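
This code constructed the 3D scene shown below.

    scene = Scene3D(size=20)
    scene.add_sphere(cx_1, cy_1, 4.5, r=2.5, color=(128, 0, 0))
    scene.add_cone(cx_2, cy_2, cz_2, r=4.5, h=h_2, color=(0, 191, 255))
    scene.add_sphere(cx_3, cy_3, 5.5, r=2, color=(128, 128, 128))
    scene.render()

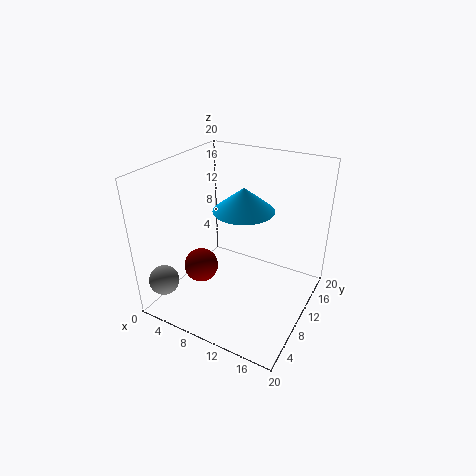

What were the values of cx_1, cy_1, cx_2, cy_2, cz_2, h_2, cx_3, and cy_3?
cx_1 = 4.5, cy_1 = 8.5, cx_2 = 9, cy_2 = 13.5, cz_2 = 12.5, h_2 = 3.5, cx_3 = 3, cy_3 = 2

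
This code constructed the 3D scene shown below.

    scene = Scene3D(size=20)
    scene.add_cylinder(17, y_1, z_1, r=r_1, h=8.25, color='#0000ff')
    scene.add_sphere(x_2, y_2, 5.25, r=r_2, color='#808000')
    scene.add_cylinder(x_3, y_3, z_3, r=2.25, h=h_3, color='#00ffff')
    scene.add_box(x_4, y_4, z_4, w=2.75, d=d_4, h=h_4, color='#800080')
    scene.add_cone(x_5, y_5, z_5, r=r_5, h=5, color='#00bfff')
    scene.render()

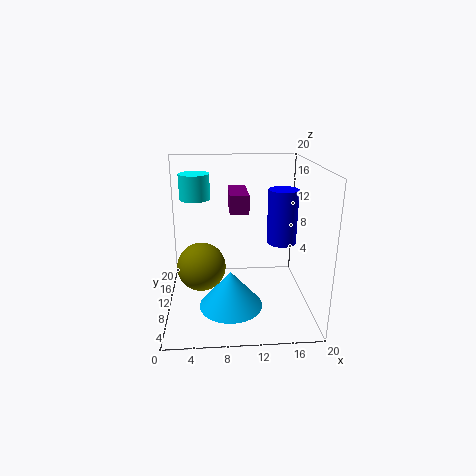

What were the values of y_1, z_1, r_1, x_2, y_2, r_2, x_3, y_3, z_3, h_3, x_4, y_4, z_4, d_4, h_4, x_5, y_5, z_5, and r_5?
y_1 = 14, z_1 = 7.5, r_1 = 2.25, x_2 = 4.75, y_2 = 11, r_2 = 3.5, x_3 = 4, y_3 = 15.25, z_3 = 14.25, h_3 = 3.75, x_4 = 9, y_4 = 11.75, z_4 = 12.75, d_4 = 6.75, h_4 = 2.75, x_5 = 8.75, y_5 = 6.25, z_5 = 1.75, r_5 = 4.25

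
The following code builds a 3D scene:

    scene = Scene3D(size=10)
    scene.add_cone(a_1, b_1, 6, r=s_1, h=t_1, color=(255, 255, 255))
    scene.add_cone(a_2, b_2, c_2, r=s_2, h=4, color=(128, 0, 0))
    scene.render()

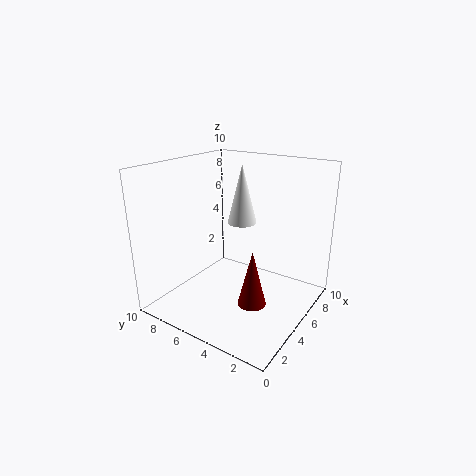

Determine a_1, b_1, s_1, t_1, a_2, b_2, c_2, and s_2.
a_1 = 5.5
b_1 = 5
s_1 = 1
t_1 = 4
a_2 = 4.5
b_2 = 3.5
c_2 = 0.5
s_2 = 1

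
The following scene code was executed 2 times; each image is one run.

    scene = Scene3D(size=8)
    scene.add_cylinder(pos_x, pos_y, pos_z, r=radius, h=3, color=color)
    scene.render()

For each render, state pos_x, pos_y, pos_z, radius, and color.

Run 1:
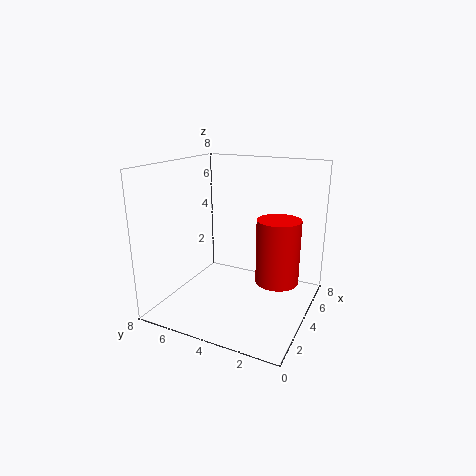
pos_x = 2; pos_y = 1; pos_z = 3; radius = 1; color = 'red'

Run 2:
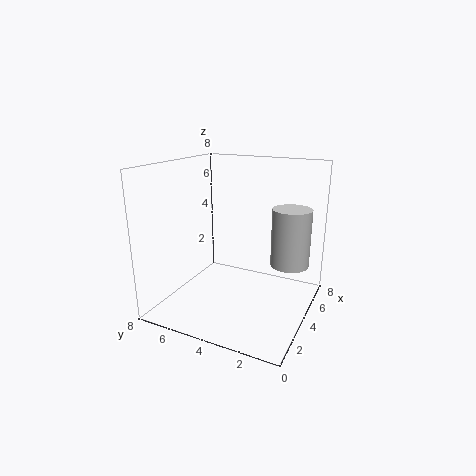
pos_x = 4; pos_y = 1; pos_z = 3; radius = 1; color = 'lightgray'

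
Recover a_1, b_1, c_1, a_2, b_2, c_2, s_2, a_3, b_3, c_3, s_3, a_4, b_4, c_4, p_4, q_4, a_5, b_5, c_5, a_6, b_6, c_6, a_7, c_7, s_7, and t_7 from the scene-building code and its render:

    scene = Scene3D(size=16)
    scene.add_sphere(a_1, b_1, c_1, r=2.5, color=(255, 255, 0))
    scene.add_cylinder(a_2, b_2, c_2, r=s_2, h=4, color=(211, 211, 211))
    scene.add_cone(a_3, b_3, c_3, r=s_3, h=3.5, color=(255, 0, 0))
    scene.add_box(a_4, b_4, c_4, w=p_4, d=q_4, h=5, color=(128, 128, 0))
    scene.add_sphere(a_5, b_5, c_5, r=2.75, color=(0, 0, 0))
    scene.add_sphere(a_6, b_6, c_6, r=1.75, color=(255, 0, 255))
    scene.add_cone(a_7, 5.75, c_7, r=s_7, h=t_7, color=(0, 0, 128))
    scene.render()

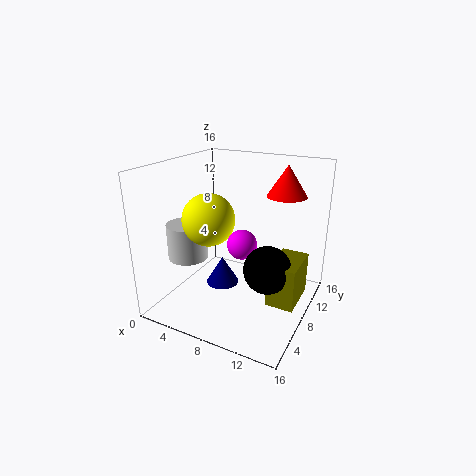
a_1 = 7.5; b_1 = 3; c_1 = 11.75; a_2 = 2.75; b_2 = 5.75; c_2 = 5.5; s_2 = 2.25; a_3 = 12; b_3 = 12; c_3 = 12.25; s_3 = 2.25; a_4 = 11.5; b_4 = 8; c_4 = 0.25; p_4 = 3.25; q_4 = 5.25; a_5 = 11.25; b_5 = 9; c_5 = 4.25; a_6 = 7.75; b_6 = 9.5; c_6 = 6.5; a_7 = 7.25; c_7 = 3.5; s_7 = 1.75; t_7 = 3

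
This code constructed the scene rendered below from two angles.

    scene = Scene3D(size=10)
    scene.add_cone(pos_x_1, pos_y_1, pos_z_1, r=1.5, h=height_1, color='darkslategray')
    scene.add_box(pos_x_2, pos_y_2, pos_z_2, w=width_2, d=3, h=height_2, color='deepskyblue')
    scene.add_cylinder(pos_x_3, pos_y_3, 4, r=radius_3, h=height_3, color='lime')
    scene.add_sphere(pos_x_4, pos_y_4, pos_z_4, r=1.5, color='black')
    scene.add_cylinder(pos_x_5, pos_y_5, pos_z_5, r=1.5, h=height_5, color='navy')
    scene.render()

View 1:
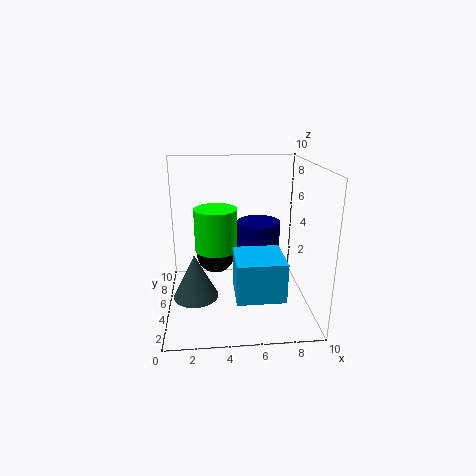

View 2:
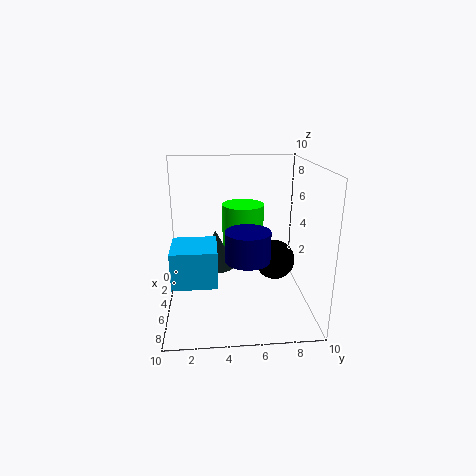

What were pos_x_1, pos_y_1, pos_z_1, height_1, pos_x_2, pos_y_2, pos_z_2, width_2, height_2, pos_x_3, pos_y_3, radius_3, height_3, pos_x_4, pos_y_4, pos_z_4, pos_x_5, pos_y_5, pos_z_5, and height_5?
pos_x_1 = 2; pos_y_1 = 3.5; pos_z_1 = 1.5; height_1 = 3; pos_x_2 = 4.5; pos_y_2 = 0.5; pos_z_2 = 2.5; width_2 = 3; height_2 = 2.5; pos_x_3 = 3.5; pos_y_3 = 5.5; radius_3 = 1.5; height_3 = 3; pos_x_4 = 3.5; pos_y_4 = 8; pos_z_4 = 2.5; pos_x_5 = 6.5; pos_y_5 = 5.5; pos_z_5 = 4; height_5 = 2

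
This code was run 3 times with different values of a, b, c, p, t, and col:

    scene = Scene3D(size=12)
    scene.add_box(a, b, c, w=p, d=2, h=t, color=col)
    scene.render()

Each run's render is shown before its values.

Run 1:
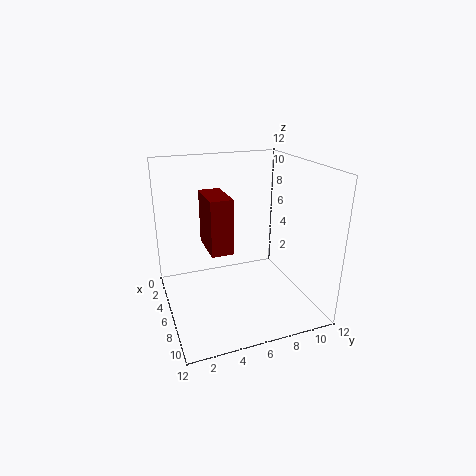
a = 1
b = 4
c = 4
p = 4
t = 5
col = 'maroon'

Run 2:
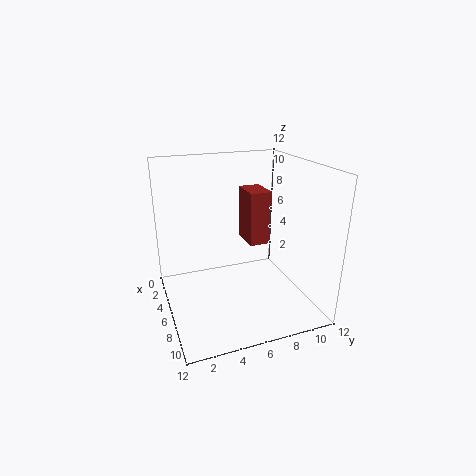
a = 1
b = 8
c = 4
p = 3
t = 5
col = 'brown'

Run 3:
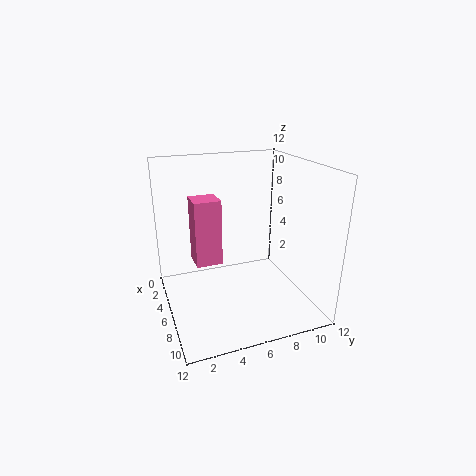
a = 6
b = 2
c = 5
p = 2
t = 5
col = 'hotpink'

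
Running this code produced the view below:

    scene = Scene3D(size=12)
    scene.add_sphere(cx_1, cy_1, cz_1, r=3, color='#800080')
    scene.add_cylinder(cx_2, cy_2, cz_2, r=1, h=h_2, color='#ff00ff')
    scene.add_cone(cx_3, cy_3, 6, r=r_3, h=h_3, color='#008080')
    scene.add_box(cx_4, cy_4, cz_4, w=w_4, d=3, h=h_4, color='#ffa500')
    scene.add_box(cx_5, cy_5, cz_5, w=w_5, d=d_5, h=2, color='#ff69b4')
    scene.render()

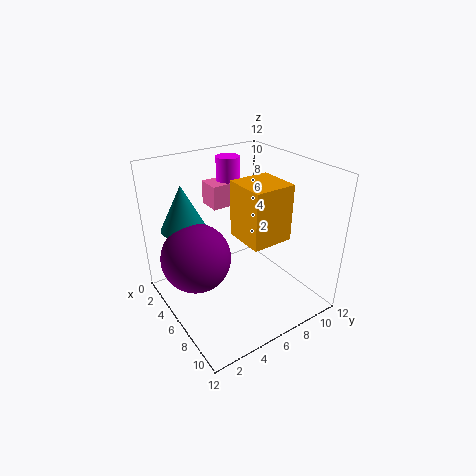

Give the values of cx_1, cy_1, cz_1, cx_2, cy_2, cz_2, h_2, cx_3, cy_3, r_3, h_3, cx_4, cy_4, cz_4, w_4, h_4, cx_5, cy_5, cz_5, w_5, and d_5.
cx_1 = 4, cy_1 = 3, cz_1 = 4, cx_2 = 3, cy_2 = 7, cz_2 = 9, h_2 = 3, cx_3 = 2, cy_3 = 3, r_3 = 2, h_3 = 4, cx_4 = 8, cy_4 = 4, cz_4 = 8, w_4 = 3, h_4 = 4, cx_5 = 2, cy_5 = 5, cz_5 = 8, w_5 = 2, d_5 = 3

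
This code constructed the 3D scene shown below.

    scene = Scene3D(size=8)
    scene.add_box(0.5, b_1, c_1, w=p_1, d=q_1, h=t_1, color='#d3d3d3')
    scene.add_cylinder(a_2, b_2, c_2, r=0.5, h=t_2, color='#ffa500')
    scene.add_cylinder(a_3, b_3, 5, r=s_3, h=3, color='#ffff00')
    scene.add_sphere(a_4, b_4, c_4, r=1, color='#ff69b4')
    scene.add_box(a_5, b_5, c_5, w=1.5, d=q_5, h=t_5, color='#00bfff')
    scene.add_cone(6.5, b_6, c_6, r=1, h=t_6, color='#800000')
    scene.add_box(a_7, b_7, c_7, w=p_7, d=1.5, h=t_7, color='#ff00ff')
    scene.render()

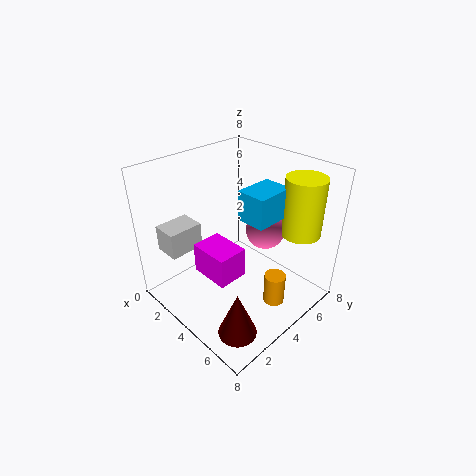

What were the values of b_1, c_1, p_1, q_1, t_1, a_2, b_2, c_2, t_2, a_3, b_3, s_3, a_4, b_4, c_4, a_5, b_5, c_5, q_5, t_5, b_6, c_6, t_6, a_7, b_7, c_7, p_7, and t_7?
b_1 = 1
c_1 = 3
p_1 = 1.5
q_1 = 2
t_1 = 1.5
a_2 = 7.5
b_2 = 3
c_2 = 2.5
t_2 = 1.5
a_3 = 7
b_3 = 5.5
s_3 = 1
a_4 = 5.5
b_4 = 4.5
c_4 = 5
a_5 = 5
b_5 = 3
c_5 = 6
q_5 = 2
t_5 = 1.5
b_6 = 1.5
c_6 = 0.5
t_6 = 2.5
a_7 = 4
b_7 = 1
c_7 = 3.5
p_7 = 2
t_7 = 1.5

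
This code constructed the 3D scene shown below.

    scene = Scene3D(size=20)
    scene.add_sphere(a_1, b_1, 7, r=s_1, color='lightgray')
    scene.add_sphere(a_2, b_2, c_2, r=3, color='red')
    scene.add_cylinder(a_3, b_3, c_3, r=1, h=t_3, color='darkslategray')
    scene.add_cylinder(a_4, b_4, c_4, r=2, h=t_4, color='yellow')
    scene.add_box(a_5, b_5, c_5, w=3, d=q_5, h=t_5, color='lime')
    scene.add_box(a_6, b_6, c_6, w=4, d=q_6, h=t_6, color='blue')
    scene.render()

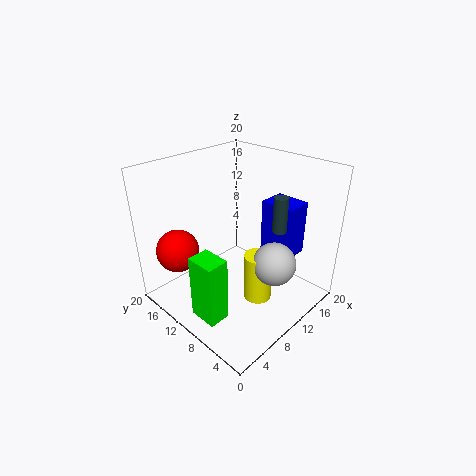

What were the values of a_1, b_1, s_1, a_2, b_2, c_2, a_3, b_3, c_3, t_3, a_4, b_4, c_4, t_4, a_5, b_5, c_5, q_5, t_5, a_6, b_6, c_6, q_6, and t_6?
a_1 = 12; b_1 = 5; s_1 = 3; a_2 = 4; b_2 = 16; c_2 = 8; a_3 = 14; b_3 = 6; c_3 = 11; t_3 = 5; a_4 = 11; b_4 = 7; c_4 = 1; t_4 = 7; a_5 = 2; b_5 = 7; c_5 = 1; q_5 = 4; t_5 = 9; a_6 = 15; b_6 = 5; c_6 = 6; q_6 = 5; t_6 = 8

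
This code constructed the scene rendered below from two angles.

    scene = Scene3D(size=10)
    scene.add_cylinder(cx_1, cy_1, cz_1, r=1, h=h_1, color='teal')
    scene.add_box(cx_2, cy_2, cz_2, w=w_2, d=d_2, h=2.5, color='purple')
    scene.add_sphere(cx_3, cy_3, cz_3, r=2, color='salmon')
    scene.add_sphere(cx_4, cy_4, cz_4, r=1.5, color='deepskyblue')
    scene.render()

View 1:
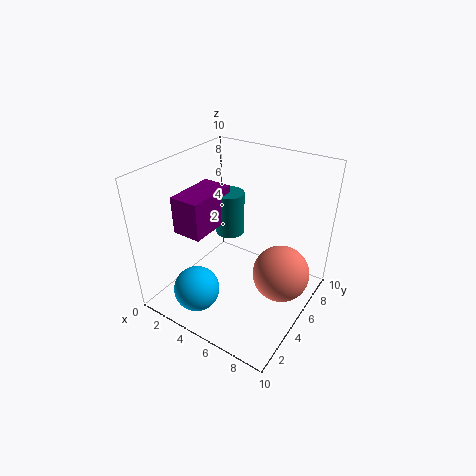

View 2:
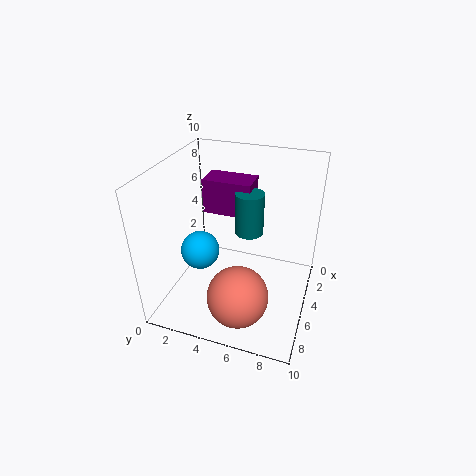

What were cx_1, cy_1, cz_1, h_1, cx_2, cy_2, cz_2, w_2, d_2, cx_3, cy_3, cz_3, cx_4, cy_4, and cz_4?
cx_1 = 4, cy_1 = 5.5, cz_1 = 5, h_1 = 3, cx_2 = 2, cy_2 = 2, cz_2 = 6, w_2 = 2, d_2 = 3.5, cx_3 = 8, cy_3 = 6, cz_3 = 2.5, cx_4 = 4, cy_4 = 1.5, cz_4 = 2.5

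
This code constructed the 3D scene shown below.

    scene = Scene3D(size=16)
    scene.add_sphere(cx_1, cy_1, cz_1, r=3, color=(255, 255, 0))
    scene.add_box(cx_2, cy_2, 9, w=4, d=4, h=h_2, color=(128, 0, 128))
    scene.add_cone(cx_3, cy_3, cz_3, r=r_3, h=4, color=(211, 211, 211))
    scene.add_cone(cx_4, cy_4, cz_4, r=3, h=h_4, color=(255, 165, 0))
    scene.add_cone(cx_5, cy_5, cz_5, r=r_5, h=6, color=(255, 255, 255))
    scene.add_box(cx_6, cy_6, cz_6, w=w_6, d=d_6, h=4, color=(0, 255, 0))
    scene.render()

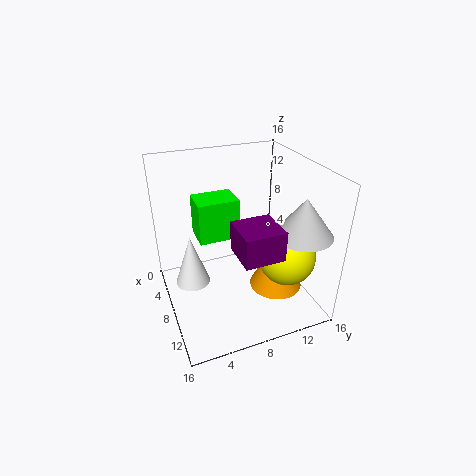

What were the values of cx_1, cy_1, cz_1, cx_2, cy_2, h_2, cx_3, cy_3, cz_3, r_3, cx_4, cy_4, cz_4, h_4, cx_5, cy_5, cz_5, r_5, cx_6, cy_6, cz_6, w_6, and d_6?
cx_1 = 12, cy_1 = 12, cz_1 = 7, cx_2 = 11, cy_2 = 6, h_2 = 3, cx_3 = 13, cy_3 = 13, cz_3 = 10, r_3 = 3, cx_4 = 10, cy_4 = 12, cz_4 = 2, h_4 = 6, cx_5 = 6, cy_5 = 3, cz_5 = 2, r_5 = 2, cx_6 = 8, cy_6 = 3, cz_6 = 10, w_6 = 3, d_6 = 4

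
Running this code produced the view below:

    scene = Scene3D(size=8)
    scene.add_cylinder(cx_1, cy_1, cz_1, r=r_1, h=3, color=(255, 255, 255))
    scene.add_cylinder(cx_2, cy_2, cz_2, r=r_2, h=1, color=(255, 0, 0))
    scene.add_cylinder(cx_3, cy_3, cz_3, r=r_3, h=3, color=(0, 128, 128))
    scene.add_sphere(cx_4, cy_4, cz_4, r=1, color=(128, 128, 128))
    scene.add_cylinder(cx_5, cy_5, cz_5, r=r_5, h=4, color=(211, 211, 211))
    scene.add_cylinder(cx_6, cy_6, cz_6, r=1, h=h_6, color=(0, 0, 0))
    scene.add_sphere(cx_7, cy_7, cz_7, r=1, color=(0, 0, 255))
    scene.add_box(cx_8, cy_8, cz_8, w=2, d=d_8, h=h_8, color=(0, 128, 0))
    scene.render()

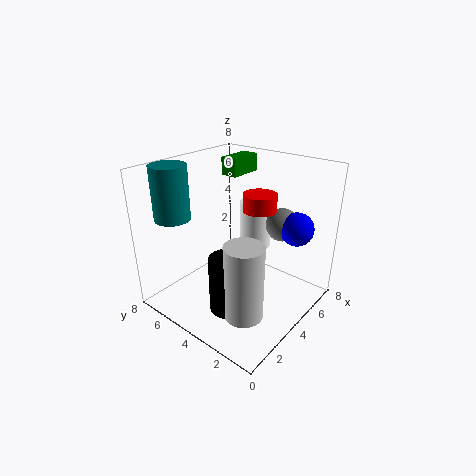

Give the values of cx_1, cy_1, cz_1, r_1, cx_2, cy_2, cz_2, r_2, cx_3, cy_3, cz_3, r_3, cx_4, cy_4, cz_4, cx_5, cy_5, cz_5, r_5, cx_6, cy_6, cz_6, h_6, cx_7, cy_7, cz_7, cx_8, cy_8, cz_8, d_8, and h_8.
cx_1 = 7; cy_1 = 5; cz_1 = 2; r_1 = 1; cx_2 = 6; cy_2 = 4; cz_2 = 5; r_2 = 1; cx_3 = 2; cy_3 = 7; cz_3 = 5; r_3 = 1; cx_4 = 7; cy_4 = 3; cz_4 = 4; cx_5 = 2; cy_5 = 2; cz_5 = 1; r_5 = 1; cx_6 = 2; cy_6 = 3; cz_6 = 1; h_6 = 3; cx_7 = 7; cy_7 = 2; cz_7 = 4; cx_8 = 5; cy_8 = 5; cz_8 = 7; d_8 = 1; h_8 = 1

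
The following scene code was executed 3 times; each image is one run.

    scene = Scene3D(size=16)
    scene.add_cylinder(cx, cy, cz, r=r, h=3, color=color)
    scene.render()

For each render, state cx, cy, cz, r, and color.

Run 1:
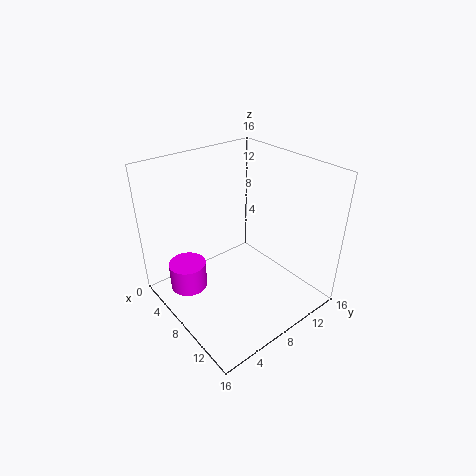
cx = 6
cy = 2.5
cz = 3
r = 2
color = 'magenta'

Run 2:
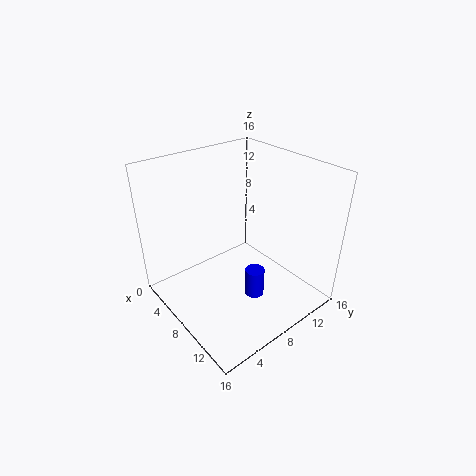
cx = 12
cy = 7
cz = 3.5
r = 1
color = 'blue'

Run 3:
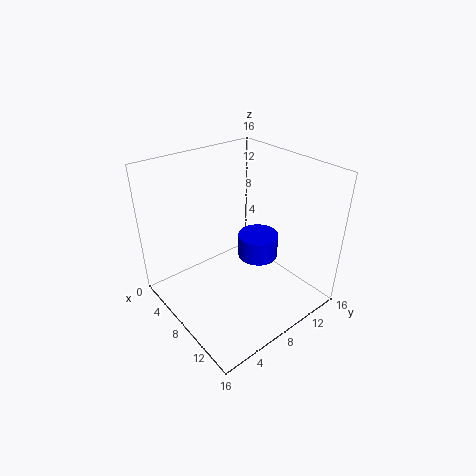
cx = 6.5
cy = 12.5
cz = 3
r = 2.5
color = 'blue'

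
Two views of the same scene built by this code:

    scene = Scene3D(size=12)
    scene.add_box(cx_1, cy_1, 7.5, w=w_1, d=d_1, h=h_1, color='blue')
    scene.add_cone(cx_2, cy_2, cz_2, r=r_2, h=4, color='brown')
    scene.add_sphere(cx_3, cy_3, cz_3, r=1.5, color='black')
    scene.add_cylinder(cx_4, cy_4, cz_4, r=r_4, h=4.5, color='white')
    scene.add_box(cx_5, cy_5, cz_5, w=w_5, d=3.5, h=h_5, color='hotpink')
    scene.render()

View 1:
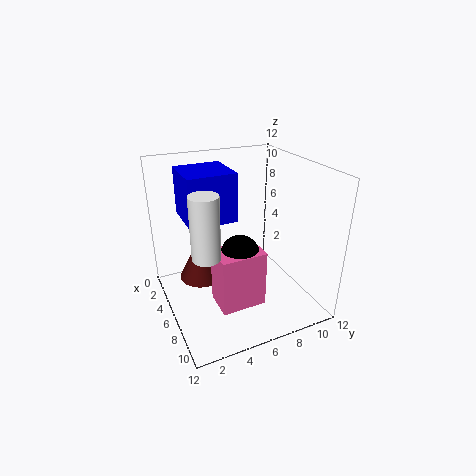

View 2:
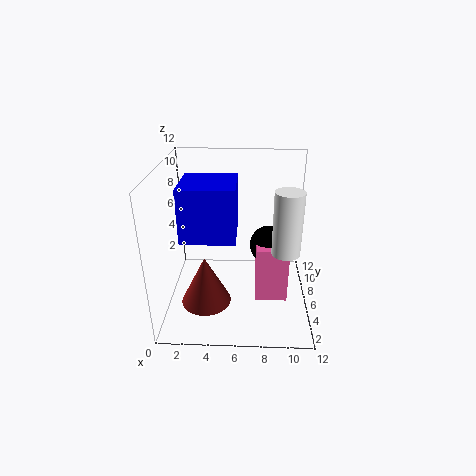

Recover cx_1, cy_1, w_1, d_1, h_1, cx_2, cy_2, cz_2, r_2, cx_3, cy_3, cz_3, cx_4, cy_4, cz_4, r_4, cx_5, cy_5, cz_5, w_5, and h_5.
cx_1 = 2; cy_1 = 2; w_1 = 4; d_1 = 4; h_1 = 4; cx_2 = 3.5; cy_2 = 3.5; cz_2 = 1.5; r_2 = 2; cx_3 = 8.5; cy_3 = 5; cz_3 = 6; cx_4 = 9.5; cy_4 = 2; cz_4 = 7; r_4 = 1; cx_5 = 7.5; cy_5 = 3; cz_5 = 2; w_5 = 2.5; h_5 = 4.5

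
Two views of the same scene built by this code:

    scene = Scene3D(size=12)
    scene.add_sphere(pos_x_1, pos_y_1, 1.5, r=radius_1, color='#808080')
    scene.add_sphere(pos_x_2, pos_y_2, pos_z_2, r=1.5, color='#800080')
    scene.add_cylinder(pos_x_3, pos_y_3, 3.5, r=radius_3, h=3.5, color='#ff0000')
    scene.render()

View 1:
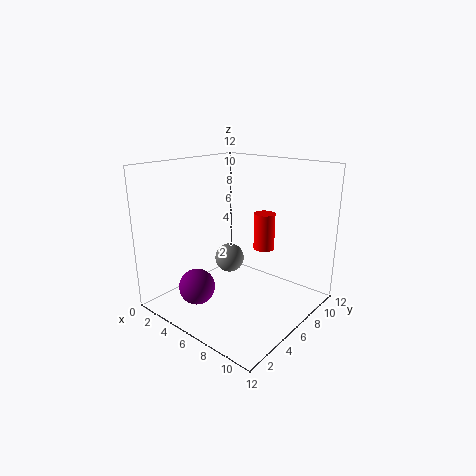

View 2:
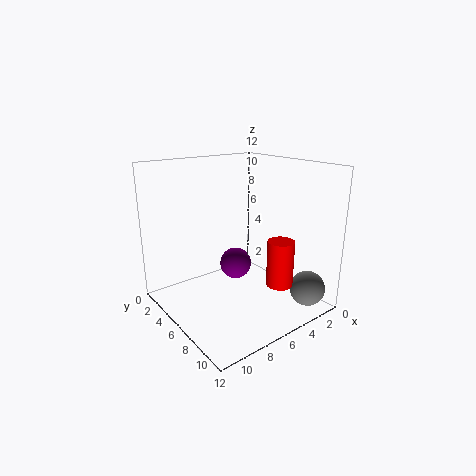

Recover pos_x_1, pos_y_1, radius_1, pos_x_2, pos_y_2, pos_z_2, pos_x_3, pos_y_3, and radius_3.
pos_x_1 = 1.5
pos_y_1 = 10
radius_1 = 1.5
pos_x_2 = 4
pos_y_2 = 3
pos_z_2 = 2
pos_x_3 = 5.5
pos_y_3 = 10.5
radius_3 = 1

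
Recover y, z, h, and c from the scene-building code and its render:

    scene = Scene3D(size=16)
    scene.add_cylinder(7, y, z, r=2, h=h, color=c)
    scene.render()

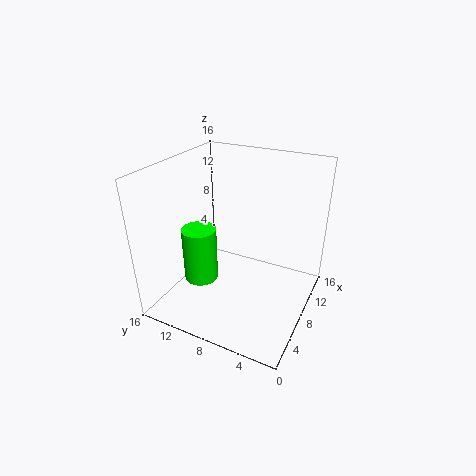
y = 12.5, z = 2, h = 6.5, c = 'lime'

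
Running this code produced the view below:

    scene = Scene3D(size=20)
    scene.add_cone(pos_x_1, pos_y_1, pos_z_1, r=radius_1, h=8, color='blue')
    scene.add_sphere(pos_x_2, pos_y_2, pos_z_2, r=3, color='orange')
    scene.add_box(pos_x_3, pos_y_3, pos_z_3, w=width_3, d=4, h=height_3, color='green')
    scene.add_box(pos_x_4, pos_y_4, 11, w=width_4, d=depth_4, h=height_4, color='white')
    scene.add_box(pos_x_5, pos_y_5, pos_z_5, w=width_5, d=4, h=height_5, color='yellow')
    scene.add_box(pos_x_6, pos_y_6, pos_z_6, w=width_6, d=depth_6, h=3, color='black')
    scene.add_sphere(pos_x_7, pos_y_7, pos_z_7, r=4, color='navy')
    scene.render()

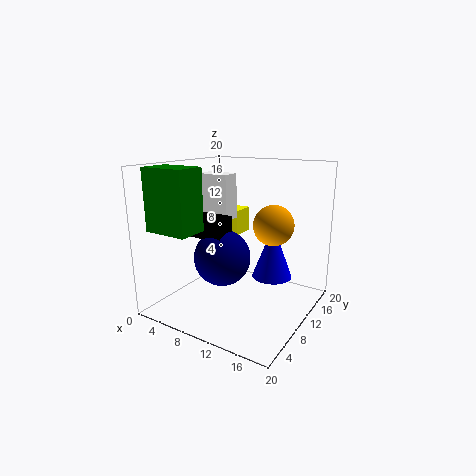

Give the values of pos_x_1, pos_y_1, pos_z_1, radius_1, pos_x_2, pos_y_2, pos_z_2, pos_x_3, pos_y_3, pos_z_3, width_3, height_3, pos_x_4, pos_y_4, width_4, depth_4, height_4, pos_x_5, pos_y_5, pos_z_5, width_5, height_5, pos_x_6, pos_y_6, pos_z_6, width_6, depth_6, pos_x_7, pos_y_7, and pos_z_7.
pos_x_1 = 13, pos_y_1 = 15, pos_z_1 = 3, radius_1 = 3, pos_x_2 = 13, pos_y_2 = 15, pos_z_2 = 11, pos_x_3 = 2, pos_y_3 = 1, pos_z_3 = 12, width_3 = 6, height_3 = 8, pos_x_4 = 1, pos_y_4 = 13, width_4 = 5, depth_4 = 3, height_4 = 7, pos_x_5 = 2, pos_y_5 = 16, pos_z_5 = 8, width_5 = 4, height_5 = 4, pos_x_6 = 3, pos_y_6 = 7, pos_z_6 = 10, width_6 = 6, depth_6 = 3, pos_x_7 = 8, pos_y_7 = 9, pos_z_7 = 7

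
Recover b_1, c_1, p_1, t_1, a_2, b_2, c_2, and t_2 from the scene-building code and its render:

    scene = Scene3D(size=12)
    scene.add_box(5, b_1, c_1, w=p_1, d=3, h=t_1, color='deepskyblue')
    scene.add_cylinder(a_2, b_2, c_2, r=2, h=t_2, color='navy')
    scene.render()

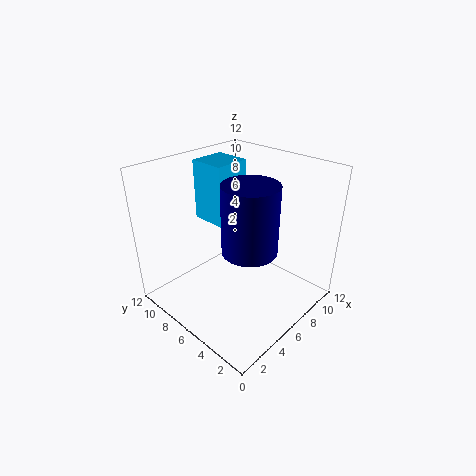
b_1 = 7
c_1 = 7
p_1 = 3
t_1 = 5
a_2 = 4
b_2 = 3
c_2 = 7
t_2 = 5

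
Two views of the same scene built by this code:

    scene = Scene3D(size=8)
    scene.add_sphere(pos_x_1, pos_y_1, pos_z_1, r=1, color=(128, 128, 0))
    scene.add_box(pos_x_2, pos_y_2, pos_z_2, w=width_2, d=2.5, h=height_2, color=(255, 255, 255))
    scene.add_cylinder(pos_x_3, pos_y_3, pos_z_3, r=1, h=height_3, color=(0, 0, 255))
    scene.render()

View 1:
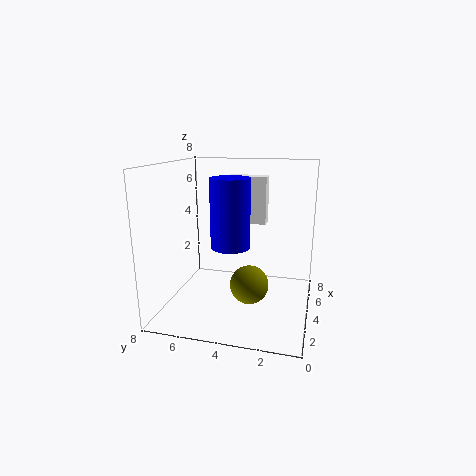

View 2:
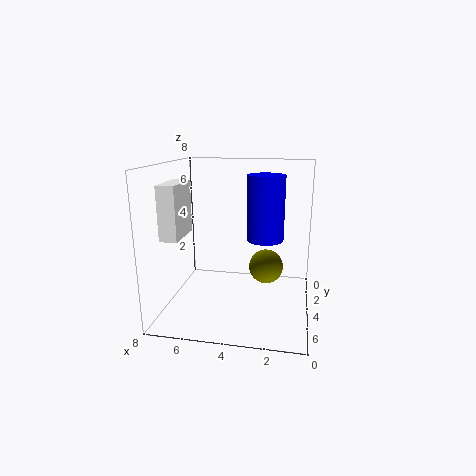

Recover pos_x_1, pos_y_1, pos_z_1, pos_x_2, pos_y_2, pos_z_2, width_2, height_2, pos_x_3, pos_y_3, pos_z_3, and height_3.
pos_x_1 = 2.5, pos_y_1 = 3, pos_z_1 = 2, pos_x_2 = 7, pos_y_2 = 3, pos_z_2 = 4, width_2 = 1, height_2 = 3, pos_x_3 = 2.5, pos_y_3 = 4, pos_z_3 = 4, height_3 = 3.5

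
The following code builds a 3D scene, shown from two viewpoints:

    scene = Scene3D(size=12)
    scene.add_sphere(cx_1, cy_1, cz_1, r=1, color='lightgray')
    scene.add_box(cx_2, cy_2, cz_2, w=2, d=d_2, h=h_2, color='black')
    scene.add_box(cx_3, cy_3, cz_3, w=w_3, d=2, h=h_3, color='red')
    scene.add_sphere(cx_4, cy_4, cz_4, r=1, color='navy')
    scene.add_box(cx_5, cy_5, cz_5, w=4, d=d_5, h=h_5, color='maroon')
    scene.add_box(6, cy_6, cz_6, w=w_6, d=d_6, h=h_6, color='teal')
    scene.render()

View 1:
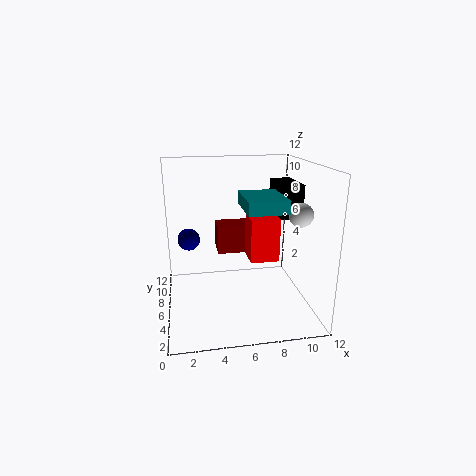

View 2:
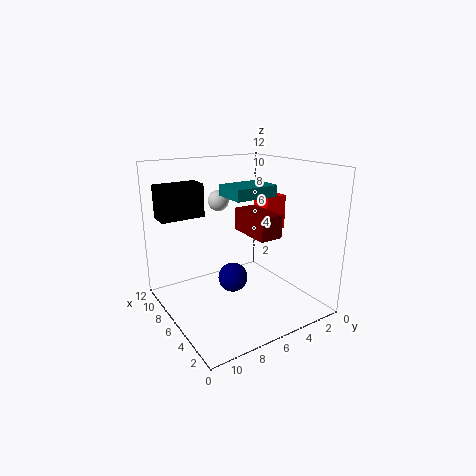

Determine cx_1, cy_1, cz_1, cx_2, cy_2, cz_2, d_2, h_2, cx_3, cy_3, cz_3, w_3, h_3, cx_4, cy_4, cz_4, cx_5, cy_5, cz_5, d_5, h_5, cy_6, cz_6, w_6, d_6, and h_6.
cx_1 = 11; cy_1 = 5; cz_1 = 8; cx_2 = 10; cy_2 = 7; cz_2 = 7; d_2 = 4; h_2 = 3; cx_3 = 6; cy_3 = 1; cz_3 = 6; w_3 = 2; h_3 = 3; cx_4 = 2; cy_4 = 9; cz_4 = 5; cx_5 = 4; cy_5 = 3; cz_5 = 6; d_5 = 2; h_5 = 2; cy_6 = 2; cz_6 = 9; w_6 = 3; d_6 = 4; h_6 = 1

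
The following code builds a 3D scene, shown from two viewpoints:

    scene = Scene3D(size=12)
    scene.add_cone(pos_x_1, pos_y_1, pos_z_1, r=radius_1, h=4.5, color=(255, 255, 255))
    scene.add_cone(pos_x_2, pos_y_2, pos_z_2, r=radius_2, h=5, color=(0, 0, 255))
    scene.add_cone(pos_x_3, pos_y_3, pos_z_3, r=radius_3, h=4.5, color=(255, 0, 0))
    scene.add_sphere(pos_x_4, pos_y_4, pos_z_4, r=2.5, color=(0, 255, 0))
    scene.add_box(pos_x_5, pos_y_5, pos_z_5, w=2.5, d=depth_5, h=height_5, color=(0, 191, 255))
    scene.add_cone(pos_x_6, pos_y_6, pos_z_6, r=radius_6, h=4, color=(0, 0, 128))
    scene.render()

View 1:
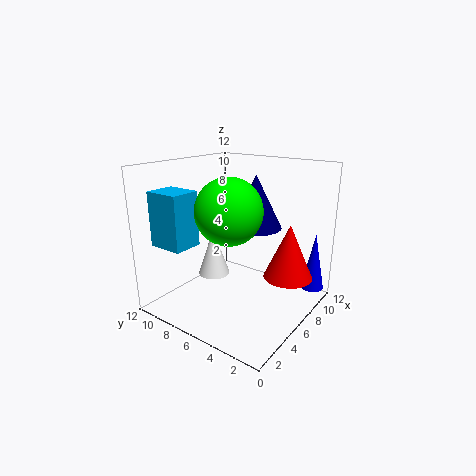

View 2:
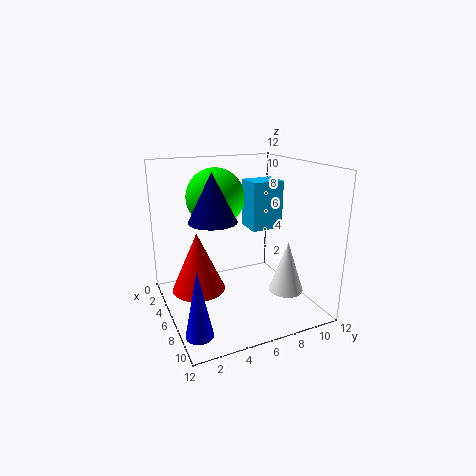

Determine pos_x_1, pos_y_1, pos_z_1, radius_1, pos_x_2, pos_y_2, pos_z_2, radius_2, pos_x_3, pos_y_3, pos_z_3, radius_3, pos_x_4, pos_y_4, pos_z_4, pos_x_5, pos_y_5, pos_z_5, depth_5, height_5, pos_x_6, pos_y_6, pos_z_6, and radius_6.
pos_x_1 = 7.5; pos_y_1 = 10; pos_z_1 = 1; radius_1 = 1.5; pos_x_2 = 10.5; pos_y_2 = 1; pos_z_2 = 1; radius_2 = 1; pos_x_3 = 7.5; pos_y_3 = 2; pos_z_3 = 3; radius_3 = 2; pos_x_4 = 3.5; pos_y_4 = 5; pos_z_4 = 9; pos_x_5 = 1.5; pos_y_5 = 8.5; pos_z_5 = 5.5; depth_5 = 3; height_5 = 4.5; pos_x_6 = 5.5; pos_y_6 = 4; pos_z_6 = 7.5; radius_6 = 2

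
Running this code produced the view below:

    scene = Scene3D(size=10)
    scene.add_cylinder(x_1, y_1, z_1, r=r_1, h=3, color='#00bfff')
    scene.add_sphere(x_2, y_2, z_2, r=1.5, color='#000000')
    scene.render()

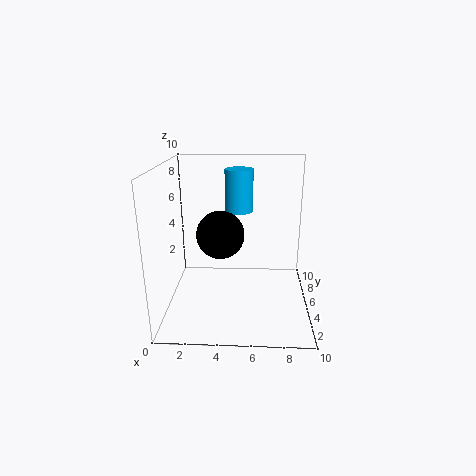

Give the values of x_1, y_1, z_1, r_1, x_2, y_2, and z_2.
x_1 = 5
y_1 = 6.5
z_1 = 6.5
r_1 = 1
x_2 = 4
y_2 = 3
z_2 = 6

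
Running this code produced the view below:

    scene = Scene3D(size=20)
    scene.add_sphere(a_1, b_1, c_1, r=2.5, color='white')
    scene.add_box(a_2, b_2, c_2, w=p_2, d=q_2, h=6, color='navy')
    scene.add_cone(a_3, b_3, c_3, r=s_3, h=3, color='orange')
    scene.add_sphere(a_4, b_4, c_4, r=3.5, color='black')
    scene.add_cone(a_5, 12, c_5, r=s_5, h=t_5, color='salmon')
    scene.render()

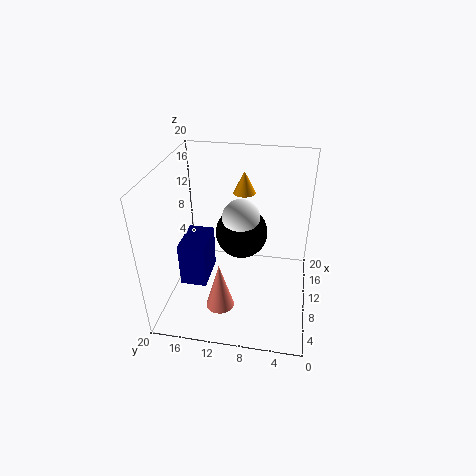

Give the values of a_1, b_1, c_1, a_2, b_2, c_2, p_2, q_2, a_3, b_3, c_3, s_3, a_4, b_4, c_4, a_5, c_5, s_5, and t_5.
a_1 = 9.5, b_1 = 9.5, c_1 = 13.5, a_2 = 5, b_2 = 13.5, c_2 = 5, p_2 = 5.5, q_2 = 3.5, a_3 = 12, b_3 = 9.5, c_3 = 16, s_3 = 1.5, a_4 = 10, b_4 = 9.5, c_4 = 11, a_5 = 6.5, c_5 = 0.5, s_5 = 2, t_5 = 7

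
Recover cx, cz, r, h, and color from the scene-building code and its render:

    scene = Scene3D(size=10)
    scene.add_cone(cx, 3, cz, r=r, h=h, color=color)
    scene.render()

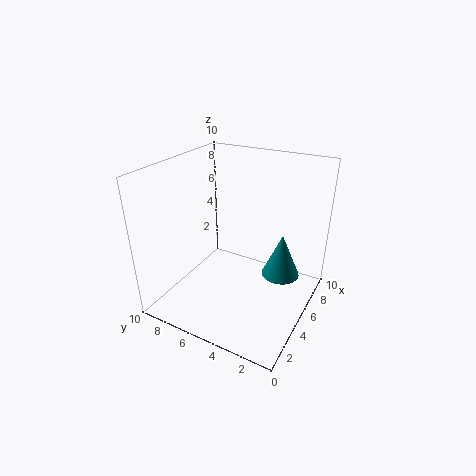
cx = 8.5
cz = 0.5
r = 1.5
h = 3.5
color = 'teal'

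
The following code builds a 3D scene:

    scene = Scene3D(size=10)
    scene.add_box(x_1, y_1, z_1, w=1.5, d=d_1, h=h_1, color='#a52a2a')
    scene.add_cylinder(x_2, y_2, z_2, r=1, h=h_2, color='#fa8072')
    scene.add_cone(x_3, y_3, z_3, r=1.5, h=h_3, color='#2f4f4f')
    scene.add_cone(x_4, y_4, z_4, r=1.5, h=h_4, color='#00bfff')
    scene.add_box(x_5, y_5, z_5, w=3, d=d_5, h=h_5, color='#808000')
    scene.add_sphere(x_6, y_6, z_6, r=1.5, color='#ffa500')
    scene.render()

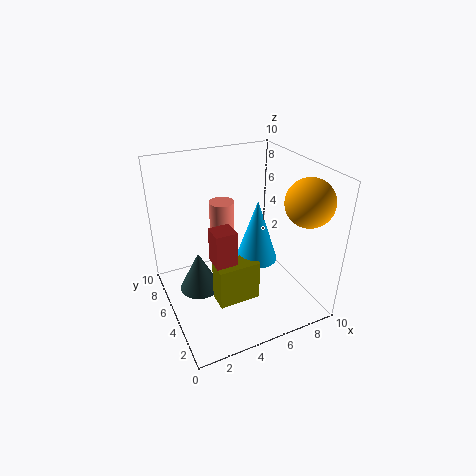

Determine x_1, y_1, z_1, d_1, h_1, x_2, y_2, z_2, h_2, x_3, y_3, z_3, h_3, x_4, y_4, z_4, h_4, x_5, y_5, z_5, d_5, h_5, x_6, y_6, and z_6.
x_1 = 3, y_1 = 4, z_1 = 3.5, d_1 = 1.5, h_1 = 2.5, x_2 = 5.5, y_2 = 9, z_2 = 2, h_2 = 4, x_3 = 2.5, y_3 = 6.5, z_3 = 0.5, h_3 = 3, x_4 = 6.5, y_4 = 5, z_4 = 3, h_4 = 4.5, x_5 = 3, y_5 = 3.5, z_5 = 0.5, d_5 = 1.5, h_5 = 3, x_6 = 8, y_6 = 1.5, z_6 = 8.5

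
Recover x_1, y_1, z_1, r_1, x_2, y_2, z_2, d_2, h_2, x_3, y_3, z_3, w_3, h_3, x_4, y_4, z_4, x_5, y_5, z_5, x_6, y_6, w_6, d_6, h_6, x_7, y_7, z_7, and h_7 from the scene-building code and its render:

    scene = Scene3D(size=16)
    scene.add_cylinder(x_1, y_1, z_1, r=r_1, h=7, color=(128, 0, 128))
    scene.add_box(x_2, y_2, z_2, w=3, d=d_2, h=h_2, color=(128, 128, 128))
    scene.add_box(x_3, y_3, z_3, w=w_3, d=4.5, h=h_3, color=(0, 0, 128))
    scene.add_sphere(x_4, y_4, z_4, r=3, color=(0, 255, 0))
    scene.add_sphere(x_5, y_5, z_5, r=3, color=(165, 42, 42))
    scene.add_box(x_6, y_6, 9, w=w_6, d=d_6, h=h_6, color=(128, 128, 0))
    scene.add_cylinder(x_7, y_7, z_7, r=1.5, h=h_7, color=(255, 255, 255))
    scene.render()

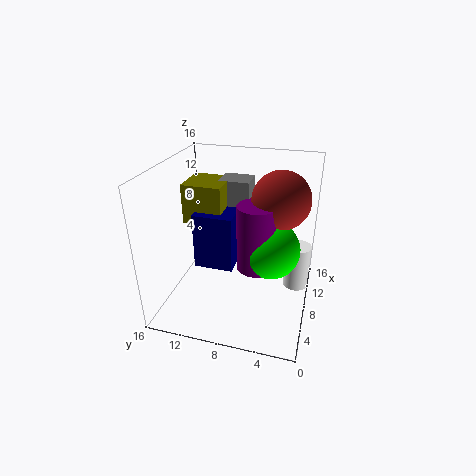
x_1 = 6; y_1 = 5.5; z_1 = 6; r_1 = 2; x_2 = 10.5; y_2 = 7.5; z_2 = 8.5; d_2 = 3.5; h_2 = 5; x_3 = 7; y_3 = 8.5; z_3 = 4; w_3 = 5.5; h_3 = 6.5; x_4 = 6.5; y_4 = 4; z_4 = 8; x_5 = 8; y_5 = 3.5; z_5 = 13; x_6 = 8; y_6 = 10; w_6 = 4.5; d_6 = 4.5; h_6 = 4.5; x_7 = 11.5; y_7 = 1.5; z_7 = 0.5; h_7 = 5.5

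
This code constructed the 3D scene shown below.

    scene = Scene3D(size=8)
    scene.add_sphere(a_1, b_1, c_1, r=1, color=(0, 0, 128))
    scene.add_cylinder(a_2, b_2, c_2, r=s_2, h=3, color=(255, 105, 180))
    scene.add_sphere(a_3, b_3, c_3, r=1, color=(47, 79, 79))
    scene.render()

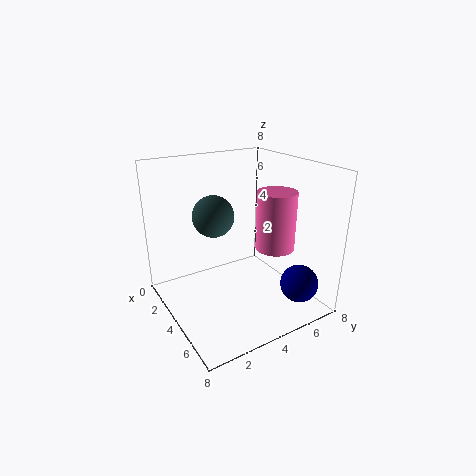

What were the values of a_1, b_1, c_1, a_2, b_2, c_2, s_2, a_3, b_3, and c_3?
a_1 = 7, b_1 = 6, c_1 = 2, a_2 = 6, b_2 = 5, c_2 = 4, s_2 = 1, a_3 = 5, b_3 = 2, c_3 = 6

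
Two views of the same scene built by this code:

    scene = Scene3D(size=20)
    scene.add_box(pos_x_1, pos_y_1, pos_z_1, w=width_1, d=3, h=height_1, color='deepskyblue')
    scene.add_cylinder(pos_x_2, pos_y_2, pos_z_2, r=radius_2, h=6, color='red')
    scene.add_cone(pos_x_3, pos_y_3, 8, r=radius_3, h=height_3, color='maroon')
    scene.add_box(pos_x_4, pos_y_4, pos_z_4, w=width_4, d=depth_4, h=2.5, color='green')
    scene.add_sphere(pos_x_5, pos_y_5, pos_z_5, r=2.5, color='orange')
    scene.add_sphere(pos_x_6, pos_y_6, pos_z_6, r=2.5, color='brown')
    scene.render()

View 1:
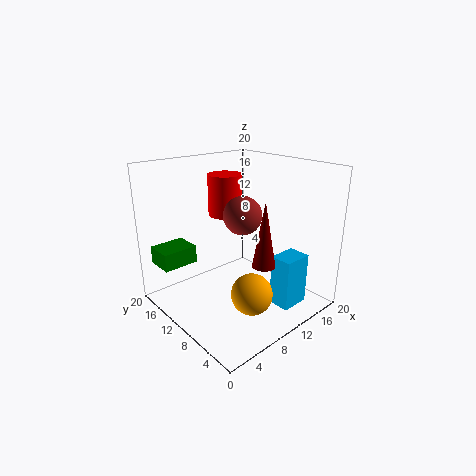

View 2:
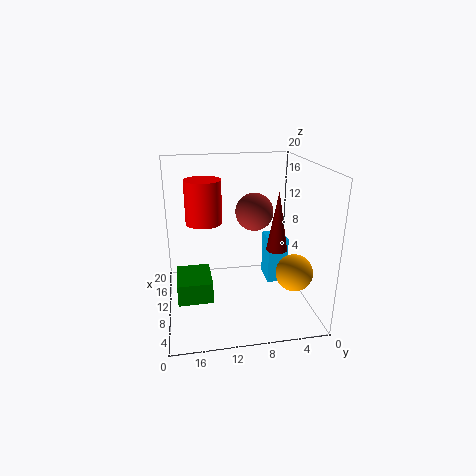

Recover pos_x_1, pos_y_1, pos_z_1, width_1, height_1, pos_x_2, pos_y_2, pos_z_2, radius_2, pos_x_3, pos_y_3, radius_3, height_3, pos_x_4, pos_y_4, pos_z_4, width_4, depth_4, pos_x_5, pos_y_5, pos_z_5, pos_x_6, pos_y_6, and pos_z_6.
pos_x_1 = 11.5; pos_y_1 = 2; pos_z_1 = 1.5; width_1 = 4; height_1 = 7; pos_x_2 = 11.5; pos_y_2 = 14.5; pos_z_2 = 12; radius_2 = 2.5; pos_x_3 = 9.5; pos_y_3 = 4.5; radius_3 = 1.5; height_3 = 8.5; pos_x_4 = 1; pos_y_4 = 14.5; pos_z_4 = 6; width_4 = 5; depth_4 = 4; pos_x_5 = 6; pos_y_5 = 3; pos_z_5 = 6; pos_x_6 = 9; pos_y_6 = 8; pos_z_6 = 14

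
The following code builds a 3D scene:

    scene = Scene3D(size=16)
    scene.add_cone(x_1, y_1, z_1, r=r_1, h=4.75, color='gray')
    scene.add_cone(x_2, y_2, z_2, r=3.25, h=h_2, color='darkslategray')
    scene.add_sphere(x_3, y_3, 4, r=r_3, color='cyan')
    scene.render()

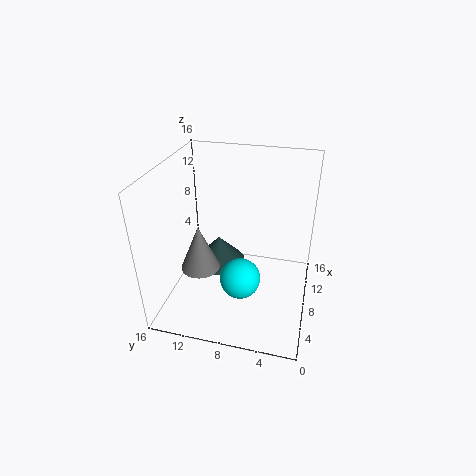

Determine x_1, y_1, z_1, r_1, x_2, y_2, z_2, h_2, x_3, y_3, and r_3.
x_1 = 4
y_1 = 11
z_1 = 6.5
r_1 = 2
x_2 = 11
y_2 = 11.25
z_2 = 2.25
h_2 = 3.5
x_3 = 6
y_3 = 7.25
r_3 = 2.25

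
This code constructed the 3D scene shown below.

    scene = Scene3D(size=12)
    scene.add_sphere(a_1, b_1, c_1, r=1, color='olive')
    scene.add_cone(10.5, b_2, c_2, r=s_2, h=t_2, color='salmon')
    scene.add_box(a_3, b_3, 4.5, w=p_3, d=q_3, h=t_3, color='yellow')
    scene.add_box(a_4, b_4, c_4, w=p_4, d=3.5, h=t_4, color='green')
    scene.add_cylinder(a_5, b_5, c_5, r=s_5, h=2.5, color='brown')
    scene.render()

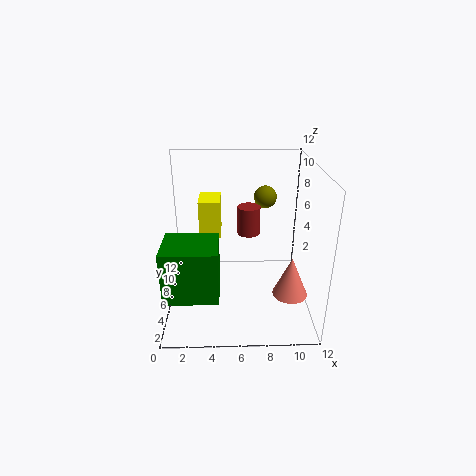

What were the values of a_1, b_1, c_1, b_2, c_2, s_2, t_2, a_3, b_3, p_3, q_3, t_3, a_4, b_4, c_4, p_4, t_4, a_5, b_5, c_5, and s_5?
a_1 = 8.5
b_1 = 9
c_1 = 8.5
b_2 = 5
c_2 = 1
s_2 = 1.5
t_2 = 3.5
a_3 = 2.5
b_3 = 9
p_3 = 2
q_3 = 3
t_3 = 3.5
a_4 = 0.5
b_4 = 0.5
c_4 = 3.5
p_4 = 4
t_4 = 4
a_5 = 7
b_5 = 8
c_5 = 5.5
s_5 = 1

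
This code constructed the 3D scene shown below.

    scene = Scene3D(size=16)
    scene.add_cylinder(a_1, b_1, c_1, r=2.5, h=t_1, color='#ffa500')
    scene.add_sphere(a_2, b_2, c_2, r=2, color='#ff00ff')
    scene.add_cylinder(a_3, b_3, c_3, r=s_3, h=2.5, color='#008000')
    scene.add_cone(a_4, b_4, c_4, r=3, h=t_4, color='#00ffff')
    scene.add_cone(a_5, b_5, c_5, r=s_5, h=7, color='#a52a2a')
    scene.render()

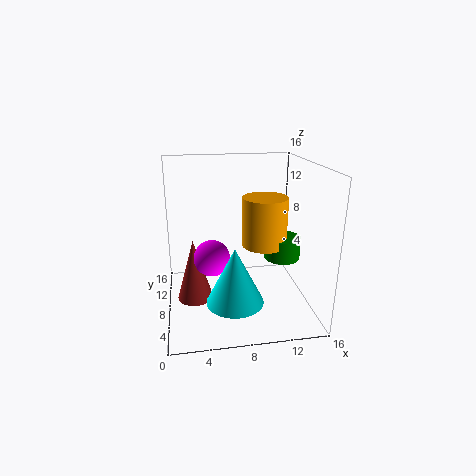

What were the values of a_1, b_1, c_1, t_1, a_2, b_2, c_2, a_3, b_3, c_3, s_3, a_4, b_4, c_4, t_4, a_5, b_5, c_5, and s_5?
a_1 = 11
b_1 = 8
c_1 = 7
t_1 = 5.5
a_2 = 5
b_2 = 7.5
c_2 = 6
a_3 = 13
b_3 = 7.5
c_3 = 5.5
s_3 = 2
a_4 = 7
b_4 = 4
c_4 = 2.5
t_4 = 6
a_5 = 3
b_5 = 8
c_5 = 1
s_5 = 2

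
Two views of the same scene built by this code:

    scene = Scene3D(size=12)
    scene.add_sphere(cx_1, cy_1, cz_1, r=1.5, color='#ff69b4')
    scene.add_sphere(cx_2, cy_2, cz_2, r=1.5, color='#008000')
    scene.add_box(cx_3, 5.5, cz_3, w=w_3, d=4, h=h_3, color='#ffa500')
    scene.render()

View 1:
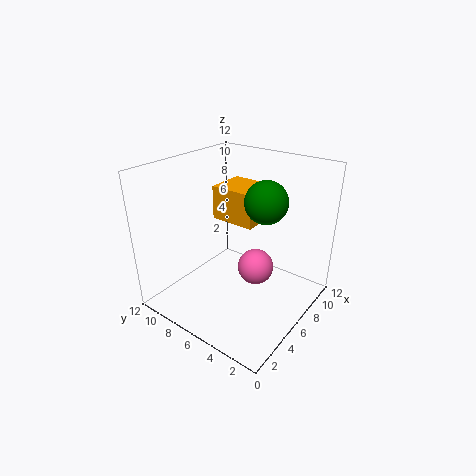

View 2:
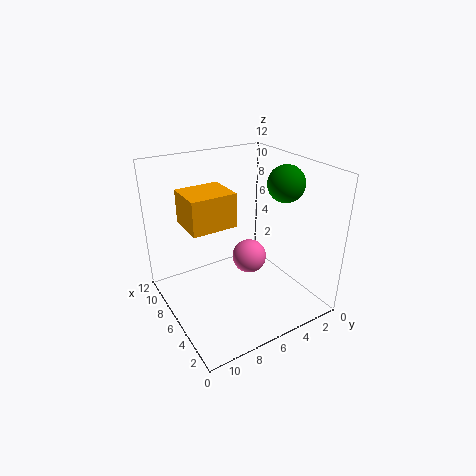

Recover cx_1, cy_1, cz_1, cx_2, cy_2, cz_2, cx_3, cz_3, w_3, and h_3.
cx_1 = 6.5, cy_1 = 4.5, cz_1 = 3.5, cx_2 = 4.5, cy_2 = 2.5, cz_2 = 10.5, cx_3 = 7, cz_3 = 6.5, w_3 = 3.5, h_3 = 3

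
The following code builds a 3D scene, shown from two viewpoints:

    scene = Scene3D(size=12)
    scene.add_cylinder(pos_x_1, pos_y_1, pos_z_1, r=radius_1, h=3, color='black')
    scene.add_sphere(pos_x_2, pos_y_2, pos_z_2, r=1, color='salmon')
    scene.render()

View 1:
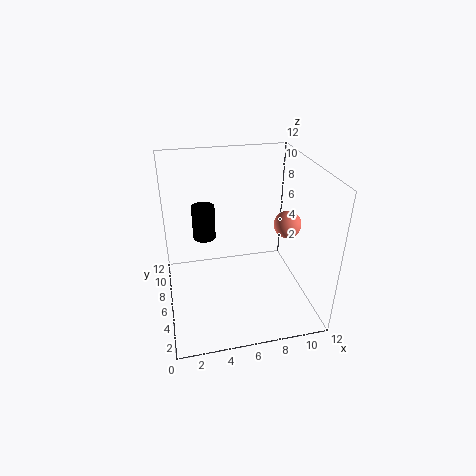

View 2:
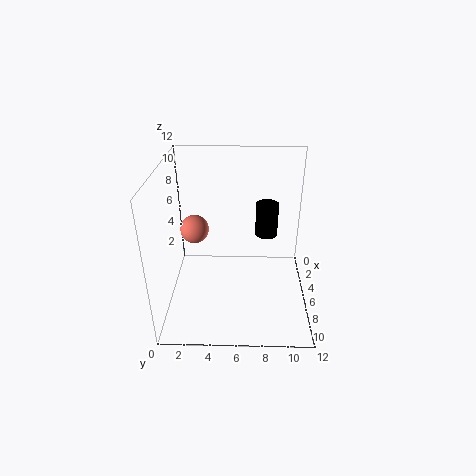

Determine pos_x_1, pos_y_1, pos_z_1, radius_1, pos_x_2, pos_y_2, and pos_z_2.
pos_x_1 = 3.5; pos_y_1 = 8.5; pos_z_1 = 5; radius_1 = 1; pos_x_2 = 9; pos_y_2 = 3; pos_z_2 = 8.5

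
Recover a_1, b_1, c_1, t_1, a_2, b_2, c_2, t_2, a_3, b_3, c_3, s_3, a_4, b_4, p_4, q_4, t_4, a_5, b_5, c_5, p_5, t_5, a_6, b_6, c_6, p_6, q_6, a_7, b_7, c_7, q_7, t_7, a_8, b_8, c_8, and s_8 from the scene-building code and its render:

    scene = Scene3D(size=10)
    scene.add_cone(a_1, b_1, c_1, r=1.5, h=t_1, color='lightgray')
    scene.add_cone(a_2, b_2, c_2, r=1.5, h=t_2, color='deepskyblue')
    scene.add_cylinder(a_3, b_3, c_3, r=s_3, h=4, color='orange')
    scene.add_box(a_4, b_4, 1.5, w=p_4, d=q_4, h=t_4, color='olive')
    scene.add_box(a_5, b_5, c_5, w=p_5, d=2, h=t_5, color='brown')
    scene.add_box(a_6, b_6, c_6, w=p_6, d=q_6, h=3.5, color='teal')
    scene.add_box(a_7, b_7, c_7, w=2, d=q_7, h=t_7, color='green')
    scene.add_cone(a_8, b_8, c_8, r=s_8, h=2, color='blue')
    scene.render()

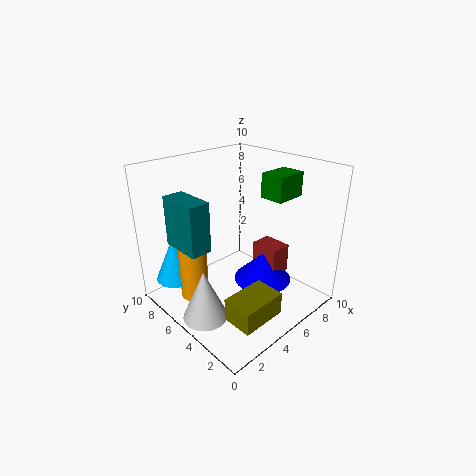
a_1 = 1.5, b_1 = 4.5, c_1 = 0.5, t_1 = 3.5, a_2 = 2, b_2 = 8.5, c_2 = 1.5, t_2 = 3.5, a_3 = 2.5, b_3 = 7, c_3 = 0.5, s_3 = 1, a_4 = 1.5, b_4 = 0.5, p_4 = 3, q_4 = 2, t_4 = 1.5, a_5 = 6, b_5 = 2.5, c_5 = 2.5, p_5 = 1.5, t_5 = 2, a_6 = 1.5, b_6 = 5.5, c_6 = 4.5, p_6 = 1.5, q_6 = 3, a_7 = 5, b_7 = 1.5, c_7 = 8.5, q_7 = 1.5, t_7 = 1.5, a_8 = 6, b_8 = 3.5, c_8 = 2, s_8 = 2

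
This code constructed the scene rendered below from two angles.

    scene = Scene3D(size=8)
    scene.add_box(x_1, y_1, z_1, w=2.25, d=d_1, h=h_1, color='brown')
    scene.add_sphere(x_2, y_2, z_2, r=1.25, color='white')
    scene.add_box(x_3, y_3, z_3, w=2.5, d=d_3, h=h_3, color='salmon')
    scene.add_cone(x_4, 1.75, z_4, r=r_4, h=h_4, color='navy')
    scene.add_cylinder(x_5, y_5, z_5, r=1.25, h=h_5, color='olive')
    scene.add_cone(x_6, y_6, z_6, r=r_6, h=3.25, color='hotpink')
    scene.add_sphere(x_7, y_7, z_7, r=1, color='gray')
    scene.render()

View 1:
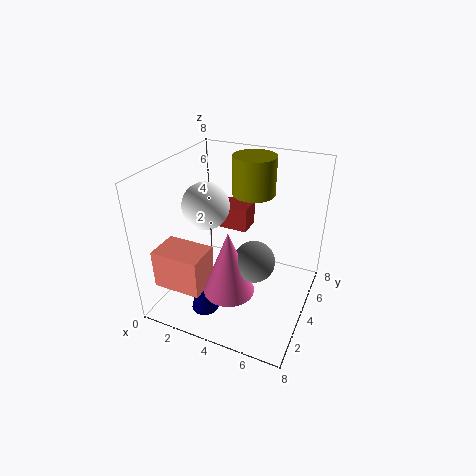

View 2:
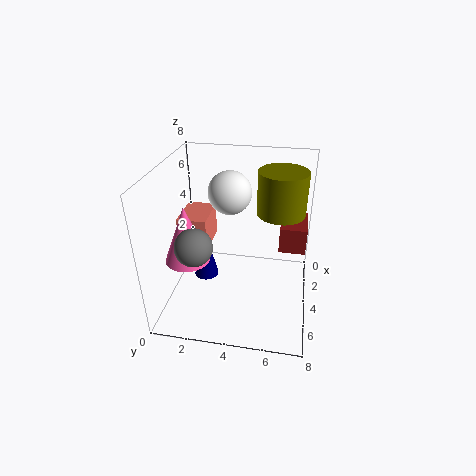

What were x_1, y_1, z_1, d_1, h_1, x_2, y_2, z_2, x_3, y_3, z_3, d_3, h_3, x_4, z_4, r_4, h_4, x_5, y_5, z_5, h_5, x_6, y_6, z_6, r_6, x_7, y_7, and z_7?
x_1 = 1.25; y_1 = 6.25; z_1 = 3; d_1 = 1.5; h_1 = 1.5; x_2 = 2.5; y_2 = 3.25; z_2 = 6; x_3 = 1; y_3 = 0.25; z_3 = 2.5; d_3 = 1.75; h_3 = 2; x_4 = 3; z_4 = 0.5; r_4 = 0.75; h_4 = 3.25; x_5 = 4; y_5 = 6.25; z_5 = 5.75; h_5 = 2.25; x_6 = 4.75; y_6 = 1.25; z_6 = 2.75; r_6 = 1.25; x_7 = 5.75; y_7 = 2; z_7 = 4.25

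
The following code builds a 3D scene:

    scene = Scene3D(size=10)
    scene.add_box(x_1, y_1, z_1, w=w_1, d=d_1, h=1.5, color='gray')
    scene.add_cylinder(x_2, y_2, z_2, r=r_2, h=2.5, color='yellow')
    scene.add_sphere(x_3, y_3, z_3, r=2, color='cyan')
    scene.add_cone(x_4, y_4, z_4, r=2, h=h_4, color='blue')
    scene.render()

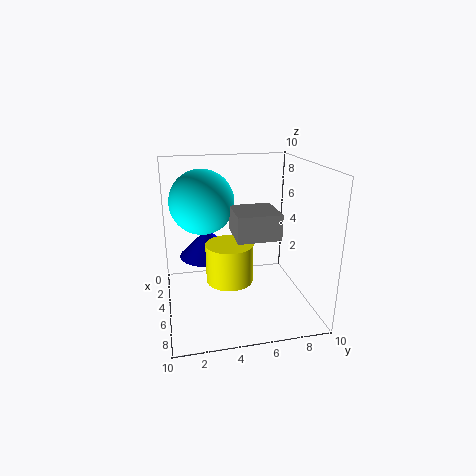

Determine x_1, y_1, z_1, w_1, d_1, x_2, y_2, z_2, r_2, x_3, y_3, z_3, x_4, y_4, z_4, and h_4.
x_1 = 7; y_1 = 4; z_1 = 6.5; w_1 = 2.5; d_1 = 2.5; x_2 = 7; y_2 = 4; z_2 = 3; r_2 = 1.5; x_3 = 6; y_3 = 2.5; z_3 = 8; x_4 = 4; y_4 = 3; z_4 = 3.5; h_4 = 2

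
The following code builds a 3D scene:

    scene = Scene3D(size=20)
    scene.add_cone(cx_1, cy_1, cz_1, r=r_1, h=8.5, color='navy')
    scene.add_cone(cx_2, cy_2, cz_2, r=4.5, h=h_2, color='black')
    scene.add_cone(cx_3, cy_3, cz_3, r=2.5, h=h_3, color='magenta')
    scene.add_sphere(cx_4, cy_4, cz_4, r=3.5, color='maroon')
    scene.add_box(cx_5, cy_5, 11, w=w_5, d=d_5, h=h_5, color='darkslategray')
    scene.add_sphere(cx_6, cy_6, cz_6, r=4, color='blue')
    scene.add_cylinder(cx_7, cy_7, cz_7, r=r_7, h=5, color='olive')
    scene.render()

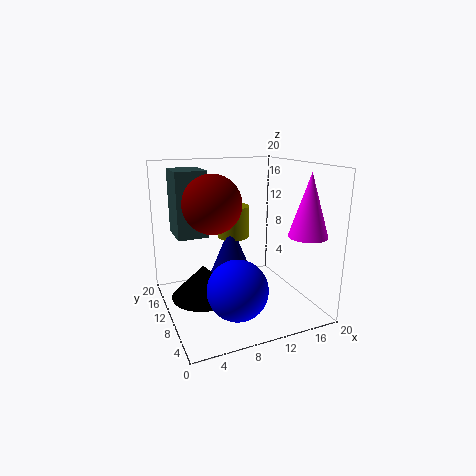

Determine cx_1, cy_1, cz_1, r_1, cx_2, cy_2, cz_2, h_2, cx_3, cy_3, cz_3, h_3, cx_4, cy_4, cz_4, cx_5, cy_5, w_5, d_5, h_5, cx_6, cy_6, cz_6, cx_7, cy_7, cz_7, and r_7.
cx_1 = 11; cy_1 = 15; cz_1 = 2; r_1 = 3.5; cx_2 = 5; cy_2 = 10.5; cz_2 = 2; h_2 = 4.5; cx_3 = 16.5; cy_3 = 3; cz_3 = 11.5; h_3 = 8; cx_4 = 5; cy_4 = 6; cz_4 = 16; cx_5 = 1.5; cy_5 = 9; w_5 = 4; d_5 = 5; h_5 = 8.5; cx_6 = 8; cy_6 = 5.5; cz_6 = 4.5; cx_7 = 12; cy_7 = 16.5; cz_7 = 8; r_7 = 2.5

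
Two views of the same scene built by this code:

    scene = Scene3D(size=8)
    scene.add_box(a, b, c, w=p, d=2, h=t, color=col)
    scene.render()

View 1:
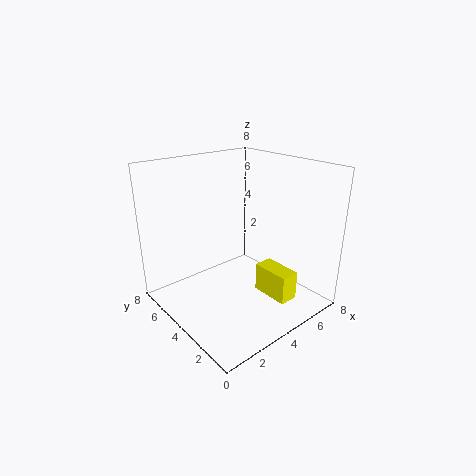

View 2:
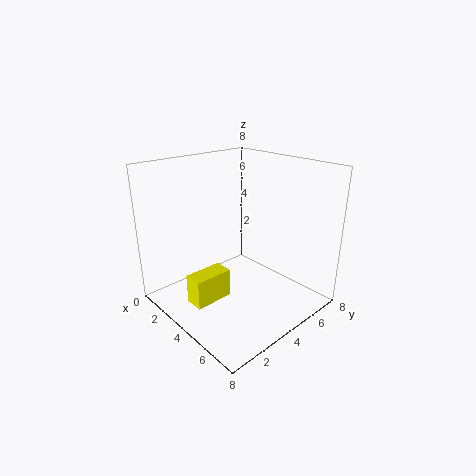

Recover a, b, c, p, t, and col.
a = 4
b = 0.5
c = 1.5
p = 1
t = 1.5
col = 'yellow'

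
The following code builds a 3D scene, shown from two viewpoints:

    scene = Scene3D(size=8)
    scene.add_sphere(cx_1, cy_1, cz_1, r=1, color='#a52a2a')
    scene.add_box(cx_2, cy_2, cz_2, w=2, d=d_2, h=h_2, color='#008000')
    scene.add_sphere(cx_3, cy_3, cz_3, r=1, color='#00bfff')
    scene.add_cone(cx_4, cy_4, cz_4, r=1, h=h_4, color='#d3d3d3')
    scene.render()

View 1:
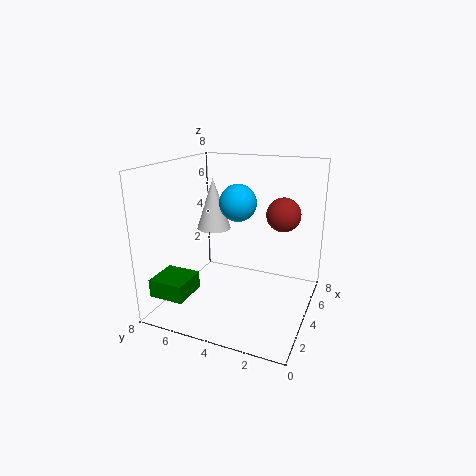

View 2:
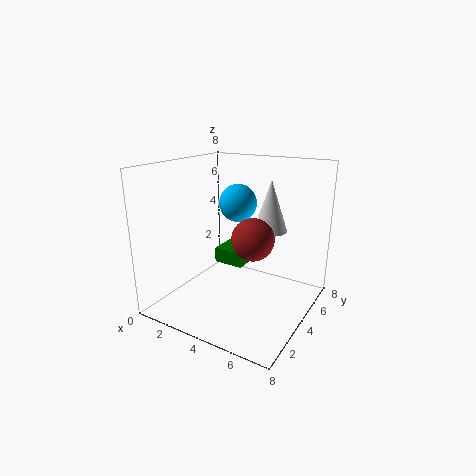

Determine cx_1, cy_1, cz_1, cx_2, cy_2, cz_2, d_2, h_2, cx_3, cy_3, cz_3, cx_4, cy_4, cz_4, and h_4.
cx_1 = 6, cy_1 = 2, cz_1 = 5, cx_2 = 1, cy_2 = 6, cz_2 = 1, d_2 = 2, h_2 = 1, cx_3 = 4, cy_3 = 4, cz_3 = 6, cx_4 = 5, cy_4 = 6, cz_4 = 4, h_4 = 3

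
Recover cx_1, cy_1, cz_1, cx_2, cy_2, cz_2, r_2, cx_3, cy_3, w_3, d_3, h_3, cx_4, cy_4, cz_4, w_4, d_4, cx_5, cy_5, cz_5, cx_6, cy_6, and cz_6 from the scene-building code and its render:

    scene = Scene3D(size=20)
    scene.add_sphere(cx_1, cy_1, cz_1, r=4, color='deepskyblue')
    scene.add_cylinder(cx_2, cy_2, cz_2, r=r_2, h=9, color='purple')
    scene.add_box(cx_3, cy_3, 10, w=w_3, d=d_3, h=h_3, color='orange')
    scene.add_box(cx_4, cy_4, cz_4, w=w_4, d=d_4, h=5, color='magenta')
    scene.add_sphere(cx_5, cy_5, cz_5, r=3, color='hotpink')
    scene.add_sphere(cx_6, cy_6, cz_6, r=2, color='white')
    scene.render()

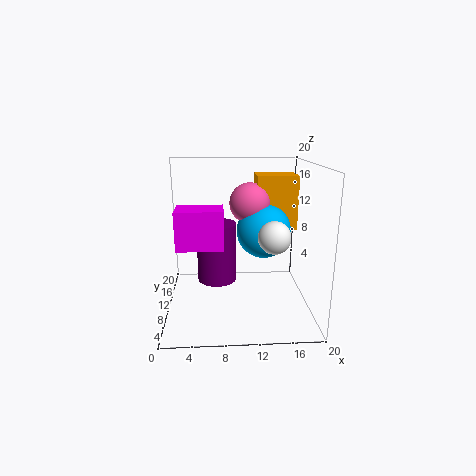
cx_1 = 14, cy_1 = 13, cz_1 = 10, cx_2 = 7, cy_2 = 14, cz_2 = 2, r_2 = 3, cx_3 = 13, cy_3 = 13, w_3 = 6, d_3 = 5, h_3 = 8, cx_4 = 2, cy_4 = 5, cz_4 = 10, w_4 = 6, d_4 = 4, cx_5 = 12, cy_5 = 14, cz_5 = 14, cx_6 = 14, cy_6 = 4, cz_6 = 12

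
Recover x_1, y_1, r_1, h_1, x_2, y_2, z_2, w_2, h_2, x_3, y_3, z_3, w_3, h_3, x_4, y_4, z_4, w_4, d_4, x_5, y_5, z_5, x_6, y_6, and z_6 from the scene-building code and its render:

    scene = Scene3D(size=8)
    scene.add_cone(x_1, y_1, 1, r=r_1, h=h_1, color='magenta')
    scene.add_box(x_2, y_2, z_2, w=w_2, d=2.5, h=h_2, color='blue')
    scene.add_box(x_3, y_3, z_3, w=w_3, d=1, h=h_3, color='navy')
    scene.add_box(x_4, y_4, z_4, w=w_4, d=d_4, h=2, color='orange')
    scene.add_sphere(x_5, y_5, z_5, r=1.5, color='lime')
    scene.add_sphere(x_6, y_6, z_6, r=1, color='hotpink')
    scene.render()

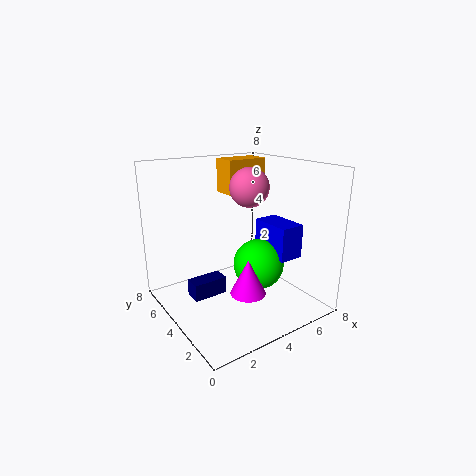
x_1 = 4, y_1 = 3, r_1 = 1, h_1 = 2, x_2 = 6, y_2 = 2.5, z_2 = 2.5, w_2 = 1.5, h_2 = 2, x_3 = 1.5, y_3 = 4.5, z_3 = 0.5, w_3 = 2, h_3 = 1, x_4 = 4.5, y_4 = 5.5, z_4 = 6, w_4 = 2.5, d_4 = 1.5, x_5 = 5.5, y_5 = 4, z_5 = 2, x_6 = 4, y_6 = 3, z_6 = 7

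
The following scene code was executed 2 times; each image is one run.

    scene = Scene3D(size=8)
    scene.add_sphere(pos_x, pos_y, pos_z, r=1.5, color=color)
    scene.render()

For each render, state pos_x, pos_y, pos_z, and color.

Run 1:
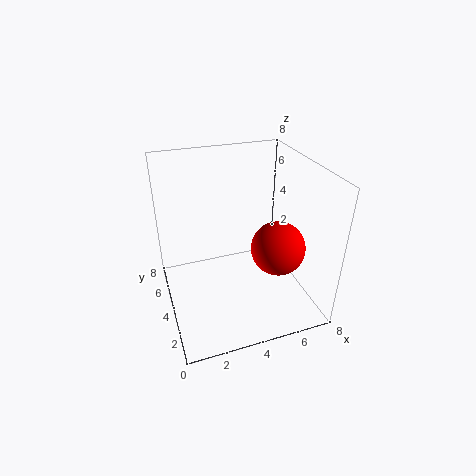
pos_x = 6, pos_y = 3, pos_z = 3.5, color = 'red'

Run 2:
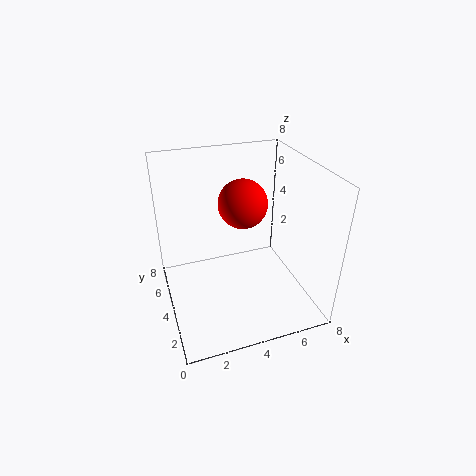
pos_x = 5, pos_y = 6, pos_z = 5, color = 'red'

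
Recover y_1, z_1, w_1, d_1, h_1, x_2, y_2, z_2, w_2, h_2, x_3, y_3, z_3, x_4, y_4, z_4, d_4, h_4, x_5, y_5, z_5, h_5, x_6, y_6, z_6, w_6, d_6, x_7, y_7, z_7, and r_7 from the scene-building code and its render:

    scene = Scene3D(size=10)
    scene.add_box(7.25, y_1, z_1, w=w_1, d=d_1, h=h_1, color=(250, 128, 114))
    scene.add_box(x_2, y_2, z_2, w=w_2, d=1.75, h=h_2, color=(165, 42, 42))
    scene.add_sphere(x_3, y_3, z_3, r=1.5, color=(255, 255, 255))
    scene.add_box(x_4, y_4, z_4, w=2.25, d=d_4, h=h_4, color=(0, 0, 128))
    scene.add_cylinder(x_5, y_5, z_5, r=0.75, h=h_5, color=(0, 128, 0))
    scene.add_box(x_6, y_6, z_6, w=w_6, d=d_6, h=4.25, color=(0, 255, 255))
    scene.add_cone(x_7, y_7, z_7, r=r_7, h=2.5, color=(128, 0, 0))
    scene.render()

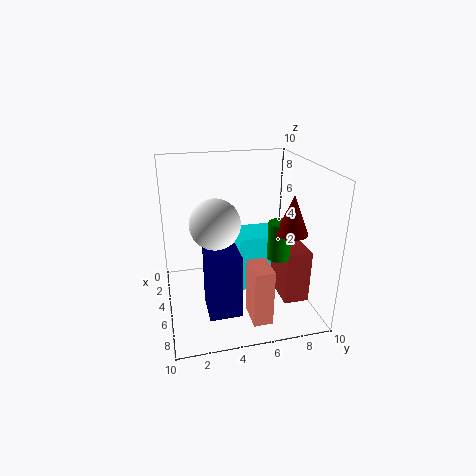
y_1 = 5
z_1 = 0.75
w_1 = 2
d_1 = 1.25
h_1 = 3.75
x_2 = 4.25
y_2 = 7.75
z_2 = 0.75
w_2 = 3.25
h_2 = 3.75
x_3 = 7.5
y_3 = 3
z_3 = 7.25
x_4 = 7
y_4 = 2.25
z_4 = 1.75
d_4 = 2
h_4 = 4
x_5 = 7
y_5 = 7.25
z_5 = 4.25
h_5 = 2.5
x_6 = 1.75
y_6 = 5.25
z_6 = 0.25
w_6 = 2.75
d_6 = 3
x_7 = 7.75
y_7 = 7.75
z_7 = 6.25
r_7 = 1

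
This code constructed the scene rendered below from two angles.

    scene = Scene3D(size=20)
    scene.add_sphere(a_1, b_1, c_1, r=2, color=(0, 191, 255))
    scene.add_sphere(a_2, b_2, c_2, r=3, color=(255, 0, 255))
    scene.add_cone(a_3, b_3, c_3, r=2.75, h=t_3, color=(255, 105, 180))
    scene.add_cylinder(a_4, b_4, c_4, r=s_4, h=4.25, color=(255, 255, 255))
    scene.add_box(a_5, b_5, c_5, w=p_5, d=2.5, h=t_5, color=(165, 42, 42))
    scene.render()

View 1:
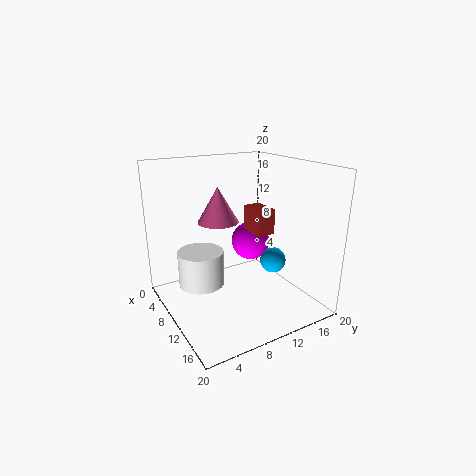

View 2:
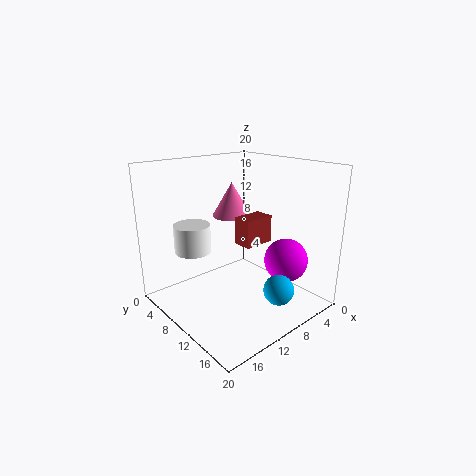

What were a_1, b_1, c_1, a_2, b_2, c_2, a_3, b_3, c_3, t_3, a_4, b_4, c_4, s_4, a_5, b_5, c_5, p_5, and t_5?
a_1 = 9
b_1 = 17
c_1 = 4.5
a_2 = 5.5
b_2 = 15
c_2 = 7
a_3 = 9
b_3 = 7.5
c_3 = 12.5
t_3 = 4.75
a_4 = 13
b_4 = 3
c_4 = 6.5
s_4 = 2.75
a_5 = 8.25
b_5 = 12
c_5 = 10.5
p_5 = 4
t_5 = 3.5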